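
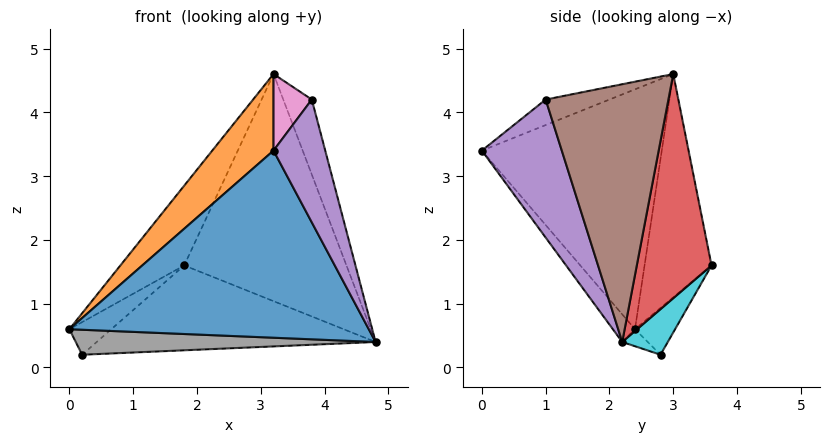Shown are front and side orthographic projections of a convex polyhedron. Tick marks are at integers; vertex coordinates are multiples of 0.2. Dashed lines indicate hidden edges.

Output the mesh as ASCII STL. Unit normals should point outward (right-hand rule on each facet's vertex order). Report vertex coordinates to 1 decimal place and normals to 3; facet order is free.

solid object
 facet normal -0.058 -0.790 -0.610
  outer loop
   vertex 3.2 0.0 3.4
   vertex 0.0 2.4 0.6
   vertex 4.8 2.2 0.4
  endloop
 endfacet
 facet normal -0.737 -0.251 0.627
  outer loop
   vertex 3.2 3.0 4.6
   vertex 0.0 2.4 0.6
   vertex 3.2 0.0 3.4
  endloop
 endfacet
 facet normal -0.654 0.623 0.430
  outer loop
   vertex 1.8 3.6 1.6
   vertex 0.0 2.4 0.6
   vertex 3.2 3.0 4.6
  endloop
 endfacet
 facet normal 0.418 0.908 -0.014
  outer loop
   vertex 1.8 3.6 1.6
   vertex 3.2 3.0 4.6
   vertex 4.8 2.2 0.4
  endloop
 endfacet
 facet normal 0.839 -0.543 0.049
  outer loop
   vertex 3.8 1.0 4.2
   vertex 3.2 0.0 3.4
   vertex 4.8 2.2 0.4
  endloop
 endfacet
 facet normal 0.926 0.215 0.312
  outer loop
   vertex 3.8 1.0 4.2
   vertex 4.8 2.2 0.4
   vertex 3.2 3.0 4.6
  endloop
 endfacet
 facet normal -0.526 -0.316 0.789
  outer loop
   vertex 3.8 1.0 4.2
   vertex 3.2 3.0 4.6
   vertex 3.2 0.0 3.4
  endloop
 endfacet
 facet normal -0.059 -0.691 -0.720
  outer loop
   vertex 0.2 2.8 0.2
   vertex 4.8 2.2 0.4
   vertex 0.0 2.4 0.6
  endloop
 endfacet
 facet normal -0.647 0.676 0.353
  outer loop
   vertex 0.2 2.8 0.2
   vertex 0.0 2.4 0.6
   vertex 1.8 3.6 1.6
  endloop
 endfacet
 facet normal 0.129 0.790 -0.599
  outer loop
   vertex 0.2 2.8 0.2
   vertex 1.8 3.6 1.6
   vertex 4.8 2.2 0.4
  endloop
 endfacet
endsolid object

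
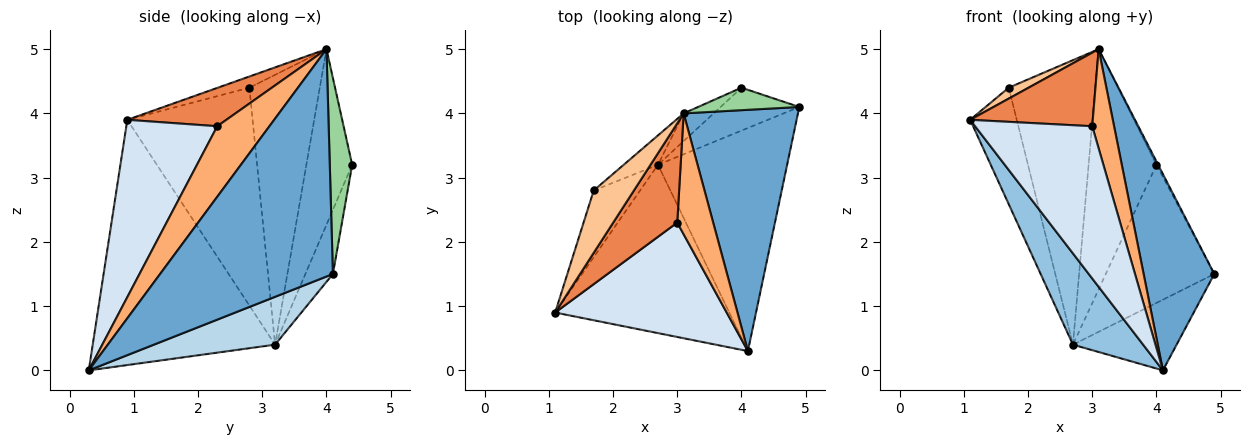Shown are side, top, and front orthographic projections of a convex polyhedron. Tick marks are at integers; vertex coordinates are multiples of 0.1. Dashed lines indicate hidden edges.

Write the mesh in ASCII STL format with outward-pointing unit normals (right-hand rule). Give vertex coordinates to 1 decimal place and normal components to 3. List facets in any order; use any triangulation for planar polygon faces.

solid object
 facet normal 0.839 -0.343 0.422
  outer loop
   vertex 3.1 4.0 5.0
   vertex 4.1 0.3 0.0
   vertex 4.9 4.1 1.5
  endloop
 endfacet
 facet normal -0.778 -0.299 -0.552
  outer loop
   vertex 2.7 3.2 0.4
   vertex 4.1 0.3 0.0
   vertex 1.1 0.9 3.9
  endloop
 endfacet
 facet normal 0.333 0.285 -0.899
  outer loop
   vertex 2.7 3.2 0.4
   vertex 4.9 4.1 1.5
   vertex 4.1 0.3 0.0
  endloop
 endfacet
 facet normal 0.527 -0.679 0.510
  outer loop
   vertex 3.0 2.3 3.8
   vertex 1.1 0.9 3.9
   vertex 4.1 0.3 0.0
  endloop
 endfacet
 facet normal 0.433 -0.537 0.724
  outer loop
   vertex 3.0 2.3 3.8
   vertex 3.1 4.0 5.0
   vertex 1.1 0.9 3.9
  endloop
 endfacet
 facet normal 0.835 -0.350 0.426
  outer loop
   vertex 3.0 2.3 3.8
   vertex 4.1 0.3 0.0
   vertex 3.1 4.0 5.0
  endloop
 endfacet
 facet normal -0.264 -0.166 0.950
  outer loop
   vertex 1.7 2.8 4.4
   vertex 1.1 0.9 3.9
   vertex 3.1 4.0 5.0
  endloop
 endfacet
 facet normal -0.919 0.342 -0.196
  outer loop
   vertex 1.7 2.8 4.4
   vertex 2.7 3.2 0.4
   vertex 1.1 0.9 3.9
  endloop
 endfacet
 facet normal -0.629 0.773 -0.080
  outer loop
   vertex 1.7 2.8 4.4
   vertex 3.1 4.0 5.0
   vertex 2.7 3.2 0.4
  endloop
 endfacet
 facet normal 0.887 0.065 0.458
  outer loop
   vertex 4.0 4.4 3.2
   vertex 3.1 4.0 5.0
   vertex 4.9 4.1 1.5
  endloop
 endfacet
 facet normal -0.235 0.928 -0.288
  outer loop
   vertex 4.0 4.4 3.2
   vertex 4.9 4.1 1.5
   vertex 2.7 3.2 0.4
  endloop
 endfacet
 facet normal -0.557 0.825 -0.095
  outer loop
   vertex 4.0 4.4 3.2
   vertex 2.7 3.2 0.4
   vertex 3.1 4.0 5.0
  endloop
 endfacet
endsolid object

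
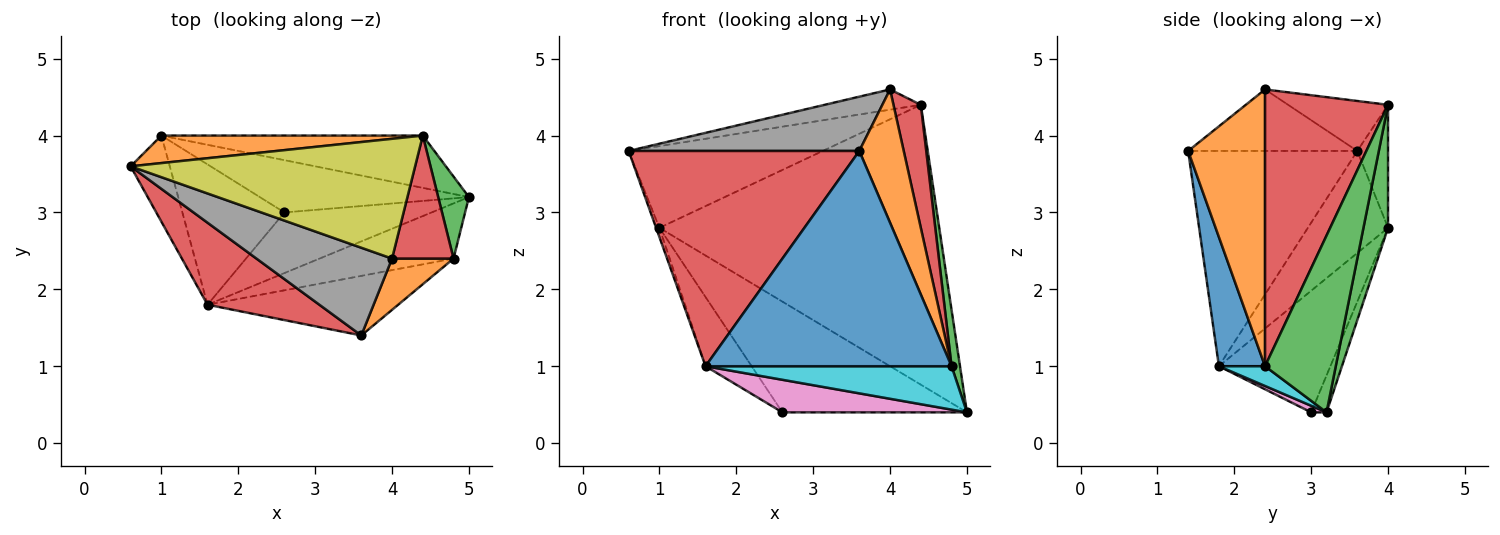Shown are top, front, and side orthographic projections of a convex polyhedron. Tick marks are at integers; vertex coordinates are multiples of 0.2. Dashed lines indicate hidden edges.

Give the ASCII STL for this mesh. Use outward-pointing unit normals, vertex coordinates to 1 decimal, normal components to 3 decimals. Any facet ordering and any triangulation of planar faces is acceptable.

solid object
 facet normal -0.075 0.902 -0.426
  outer loop
   vertex 1.0 4.0 2.8
   vertex 5.0 3.2 0.4
   vertex 2.6 3.0 0.4
  endloop
 endfacet
 facet normal -0.148 0.937 0.316
  outer loop
   vertex 1.0 4.0 2.8
   vertex 0.6 3.6 3.8
   vertex 4.4 4.0 4.4
  endloop
 endfacet
 facet normal 0.086 0.979 -0.183
  outer loop
   vertex 1.0 4.0 2.8
   vertex 4.4 4.0 4.4
   vertex 5.0 3.2 0.4
  endloop
 endfacet
 facet normal -0.565 -0.771 0.294
  outer loop
   vertex 1.6 1.8 1.0
   vertex 3.6 1.4 3.8
   vertex 0.6 3.6 3.8
  endloop
 endfacet
 facet normal -0.933 0.038 -0.358
  outer loop
   vertex 1.6 1.8 1.0
   vertex 0.6 3.6 3.8
   vertex 1.0 4.0 2.8
  endloop
 endfacet
 facet normal -0.730 0.302 -0.613
  outer loop
   vertex 1.6 1.8 1.0
   vertex 1.0 4.0 2.8
   vertex 2.6 3.0 0.4
  endloop
 endfacet
 facet normal 0.039 -0.473 -0.880
  outer loop
   vertex 1.6 1.8 1.0
   vertex 2.6 3.0 0.4
   vertex 5.0 3.2 0.4
  endloop
 endfacet
 facet normal -0.360 -0.491 0.793
  outer loop
   vertex 4.0 2.4 4.6
   vertex 0.6 3.6 3.8
   vertex 3.6 1.4 3.8
  endloop
 endfacet
 facet normal -0.171 0.164 0.972
  outer loop
   vertex 4.0 2.4 4.6
   vertex 4.4 4.0 4.4
   vertex 0.6 3.6 3.8
  endloop
 endfacet
 facet normal 0.115 -0.614 -0.781
  outer loop
   vertex 4.8 2.4 1.0
   vertex 1.6 1.8 1.0
   vertex 5.0 3.2 0.4
  endloop
 endfacet
 facet normal 0.178 -0.948 -0.263
  outer loop
   vertex 4.8 2.4 1.0
   vertex 3.6 1.4 3.8
   vertex 1.6 1.8 1.0
  endloop
 endfacet
 facet normal 0.850 -0.491 0.189
  outer loop
   vertex 4.8 2.4 1.0
   vertex 4.0 2.4 4.6
   vertex 3.6 1.4 3.8
  endloop
 endfacet
 facet normal 0.978 -0.117 0.170
  outer loop
   vertex 4.8 2.4 1.0
   vertex 5.0 3.2 0.4
   vertex 4.4 4.0 4.4
  endloop
 endfacet
 facet normal 0.954 -0.212 0.212
  outer loop
   vertex 4.8 2.4 1.0
   vertex 4.4 4.0 4.4
   vertex 4.0 2.4 4.6
  endloop
 endfacet
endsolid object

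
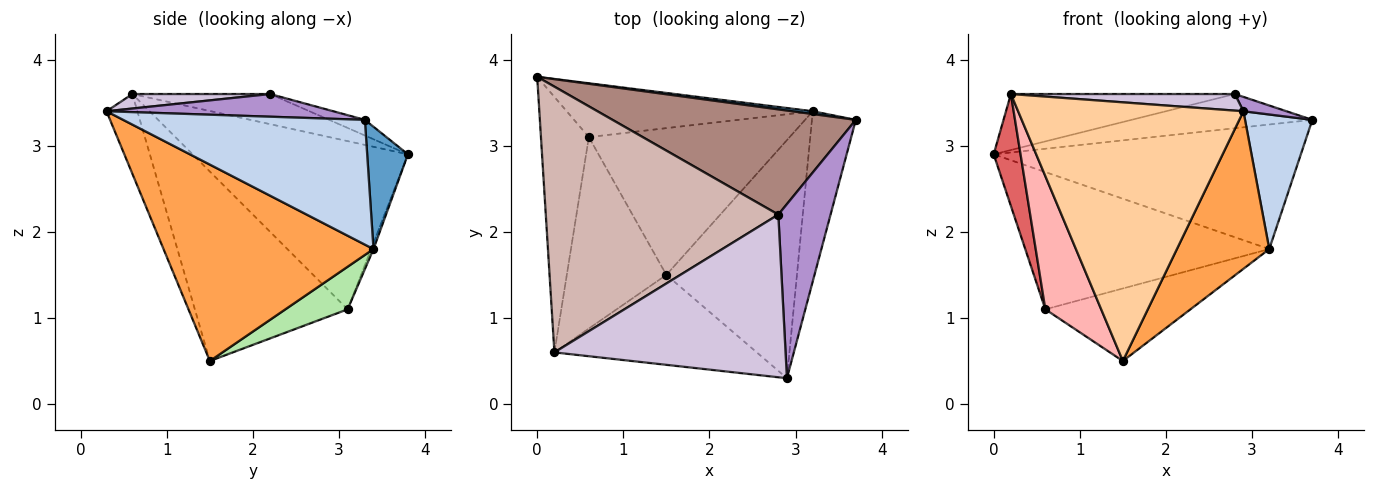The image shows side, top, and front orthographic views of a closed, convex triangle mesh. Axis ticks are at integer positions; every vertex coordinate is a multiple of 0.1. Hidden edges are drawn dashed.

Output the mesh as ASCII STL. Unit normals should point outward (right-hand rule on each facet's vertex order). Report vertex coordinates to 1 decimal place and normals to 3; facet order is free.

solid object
 facet normal 0.132 0.991 0.022
  outer loop
   vertex 3.2 3.4 1.8
   vertex 0.0 3.8 2.9
   vertex 3.7 3.3 3.3
  endloop
 endfacet
 facet normal 0.912 -0.254 -0.321
  outer loop
   vertex 3.2 3.4 1.8
   vertex 3.7 3.3 3.3
   vertex 2.9 0.3 3.4
  endloop
 endfacet
 facet normal 0.782 -0.344 -0.520
  outer loop
   vertex 3.2 3.4 1.8
   vertex 2.9 0.3 3.4
   vertex 1.5 1.5 0.5
  endloop
 endfacet
 facet normal -0.128 -0.937 -0.326
  outer loop
   vertex 0.2 0.6 3.6
   vertex 1.5 1.5 0.5
   vertex 2.9 0.3 3.4
  endloop
 endfacet
 facet normal -0.009 0.931 -0.365
  outer loop
   vertex 0.6 3.1 1.1
   vertex 0.0 3.8 2.9
   vertex 3.2 3.4 1.8
  endloop
 endfacet
 facet normal 0.187 0.435 -0.881
  outer loop
   vertex 0.6 3.1 1.1
   vertex 3.2 3.4 1.8
   vertex 1.5 1.5 0.5
  endloop
 endfacet
 facet normal -0.955 -0.119 -0.272
  outer loop
   vertex 0.6 3.1 1.1
   vertex 0.2 0.6 3.6
   vertex 0.0 3.8 2.9
  endloop
 endfacet
 facet normal -0.842 -0.308 -0.443
  outer loop
   vertex 0.6 3.1 1.1
   vertex 1.5 1.5 0.5
   vertex 0.2 0.6 3.6
  endloop
 endfacet
 facet normal 0.397 -0.075 0.915
  outer loop
   vertex 2.8 2.2 3.6
   vertex 2.9 0.3 3.4
   vertex 3.7 3.3 3.3
  endloop
 endfacet
 facet normal 0.062 -0.101 0.993
  outer loop
   vertex 2.8 2.2 3.6
   vertex 0.2 0.6 3.6
   vertex 2.9 0.3 3.4
  endloop
 endfacet
 facet normal -0.061 0.309 0.949
  outer loop
   vertex 2.8 2.2 3.6
   vertex 3.7 3.3 3.3
   vertex 0.0 3.8 2.9
  endloop
 endfacet
 facet normal -0.126 0.204 0.971
  outer loop
   vertex 2.8 2.2 3.6
   vertex 0.0 3.8 2.9
   vertex 0.2 0.6 3.6
  endloop
 endfacet
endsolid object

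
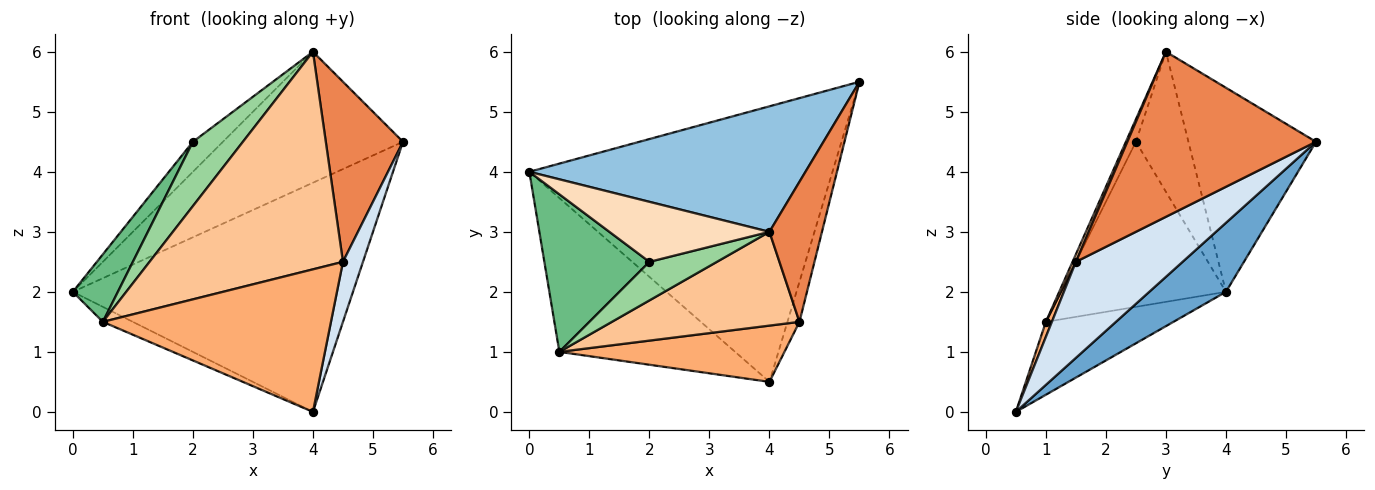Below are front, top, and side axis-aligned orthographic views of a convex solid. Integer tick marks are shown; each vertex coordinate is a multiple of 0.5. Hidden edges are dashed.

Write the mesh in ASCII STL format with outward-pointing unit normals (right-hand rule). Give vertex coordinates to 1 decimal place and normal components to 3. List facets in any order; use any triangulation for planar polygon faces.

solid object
 facet normal 0.172 0.630 -0.757
  outer loop
   vertex 4.0 0.5 0.0
   vertex 0.0 4.0 2.0
   vertex 5.5 5.5 4.5
  endloop
 endfacet
 facet normal -0.455 0.643 0.616
  outer loop
   vertex 4.0 3.0 6.0
   vertex 5.5 5.5 4.5
   vertex 0.0 4.0 2.0
  endloop
 endfacet
 facet normal -0.381 0.090 -0.920
  outer loop
   vertex 0.5 1.0 1.5
   vertex 0.0 4.0 2.0
   vertex 4.0 0.5 0.0
  endloop
 endfacet
 facet normal 0.976 -0.183 -0.122
  outer loop
   vertex 4.5 1.5 2.5
   vertex 4.0 0.5 0.0
   vertex 5.5 5.5 4.5
  endloop
 endfacet
 facet normal 0.888 -0.363 0.282
  outer loop
   vertex 4.5 1.5 2.5
   vertex 5.5 5.5 4.5
   vertex 4.0 3.0 6.0
  endloop
 endfacet
 facet normal 0.024 -0.930 0.367
  outer loop
   vertex 4.5 1.5 2.5
   vertex 0.5 1.0 1.5
   vertex 4.0 0.5 0.0
  endloop
 endfacet
 facet normal 0.016 -0.918 0.396
  outer loop
   vertex 4.5 1.5 2.5
   vertex 4.0 3.0 6.0
   vertex 0.5 1.0 1.5
  endloop
 endfacet
 facet normal -0.616 0.352 0.704
  outer loop
   vertex 2.0 2.5 4.5
   vertex 4.0 3.0 6.0
   vertex 0.0 4.0 2.0
  endloop
 endfacet
 facet normal -0.822 -0.224 0.523
  outer loop
   vertex 2.0 2.5 4.5
   vertex 0.0 4.0 2.0
   vertex 0.5 1.0 1.5
  endloop
 endfacet
 facet normal -0.169 -0.845 0.507
  outer loop
   vertex 2.0 2.5 4.5
   vertex 0.5 1.0 1.5
   vertex 4.0 3.0 6.0
  endloop
 endfacet
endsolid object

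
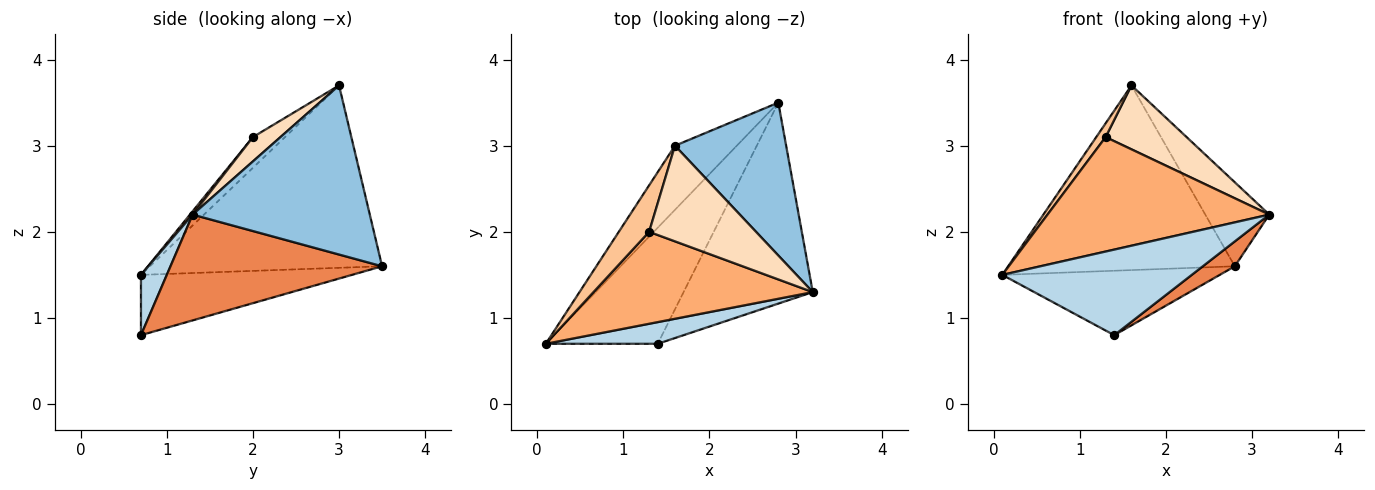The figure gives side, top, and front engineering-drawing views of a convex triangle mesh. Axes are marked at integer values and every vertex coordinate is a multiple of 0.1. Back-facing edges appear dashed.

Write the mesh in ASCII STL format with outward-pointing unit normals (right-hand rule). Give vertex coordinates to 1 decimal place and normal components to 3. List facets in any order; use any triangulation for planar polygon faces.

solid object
 facet normal -0.695 0.679 -0.236
  outer loop
   vertex 1.6 3.0 3.7
   vertex 2.8 3.5 1.6
   vertex 0.1 0.7 1.5
  endloop
 endfacet
 facet normal 0.800 0.289 0.526
  outer loop
   vertex 1.6 3.0 3.7
   vertex 3.2 1.3 2.2
   vertex 2.8 3.5 1.6
  endloop
 endfacet
 facet normal 0.131 -0.961 0.243
  outer loop
   vertex 1.4 0.7 0.8
   vertex 3.2 1.3 2.2
   vertex 0.1 0.7 1.5
  endloop
 endfacet
 facet normal -0.426 0.439 -0.791
  outer loop
   vertex 1.4 0.7 0.8
   vertex 0.1 0.7 1.5
   vertex 2.8 3.5 1.6
  endloop
 endfacet
 facet normal 0.631 -0.095 -0.770
  outer loop
   vertex 1.4 0.7 0.8
   vertex 2.8 3.5 1.6
   vertex 3.2 1.3 2.2
  endloop
 endfacet
 facet normal 0.009 -0.780 0.626
  outer loop
   vertex 1.3 2.0 3.1
   vertex 0.1 0.7 1.5
   vertex 3.2 1.3 2.2
  endloop
 endfacet
 facet normal -0.696 -0.204 0.688
  outer loop
   vertex 1.3 2.0 3.1
   vertex 1.6 3.0 3.7
   vertex 0.1 0.7 1.5
  endloop
 endfacet
 facet normal 0.186 -0.546 0.817
  outer loop
   vertex 1.3 2.0 3.1
   vertex 3.2 1.3 2.2
   vertex 1.6 3.0 3.7
  endloop
 endfacet
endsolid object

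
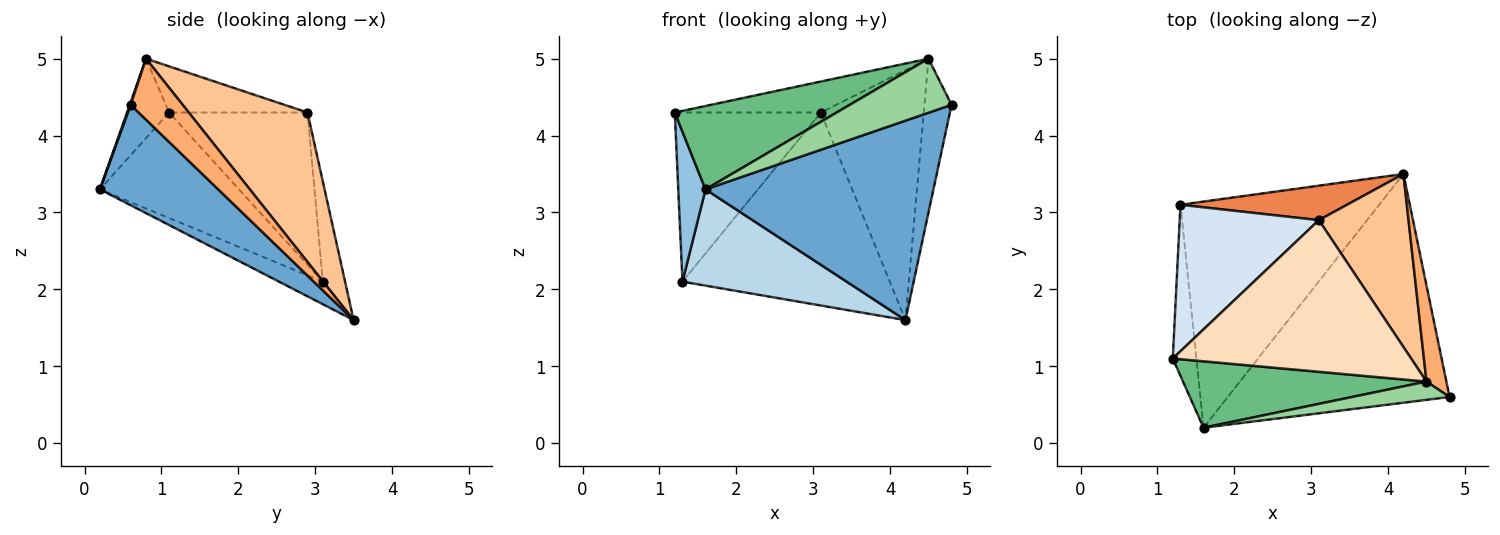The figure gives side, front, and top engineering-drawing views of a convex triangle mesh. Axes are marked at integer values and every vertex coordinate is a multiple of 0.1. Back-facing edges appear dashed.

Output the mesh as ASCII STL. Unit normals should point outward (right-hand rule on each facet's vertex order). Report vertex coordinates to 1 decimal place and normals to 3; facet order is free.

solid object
 facet normal 0.323 -0.622 -0.713
  outer loop
   vertex 1.6 0.2 3.3
   vertex 4.2 3.5 1.6
   vertex 4.8 0.6 4.4
  endloop
 endfacet
 facet normal -0.959 -0.188 -0.214
  outer loop
   vertex 1.3 3.1 2.1
   vertex 1.6 0.2 3.3
   vertex 1.2 1.1 4.3
  endloop
 endfacet
 facet normal -0.104 -0.389 -0.915
  outer loop
   vertex 1.3 3.1 2.1
   vertex 4.2 3.5 1.6
   vertex 1.6 0.2 3.3
  endloop
 endfacet
 facet normal -0.582 0.615 0.532
  outer loop
   vertex 3.1 2.9 4.3
   vertex 1.3 3.1 2.1
   vertex 1.2 1.1 4.3
  endloop
 endfacet
 facet normal -0.105 0.979 0.175
  outer loop
   vertex 3.1 2.9 4.3
   vertex 4.2 3.5 1.6
   vertex 1.3 3.1 2.1
  endloop
 endfacet
 facet normal 0.852 0.444 0.278
  outer loop
   vertex 4.5 0.8 5.0
   vertex 4.8 0.6 4.4
   vertex 4.2 3.5 1.6
  endloop
 endfacet
 facet normal 0.688 0.596 0.413
  outer loop
   vertex 4.5 0.8 5.0
   vertex 4.2 3.5 1.6
   vertex 3.1 2.9 4.3
  endloop
 endfacet
 facet normal -0.186 0.197 0.963
  outer loop
   vertex 4.5 0.8 5.0
   vertex 3.1 2.9 4.3
   vertex 1.2 1.1 4.3
  endloop
 endfacet
 facet normal -0.199 -0.767 0.610
  outer loop
   vertex 4.5 0.8 5.0
   vertex 1.2 1.1 4.3
   vertex 1.6 0.2 3.3
  endloop
 endfacet
 facet normal 0.008 -0.947 0.320
  outer loop
   vertex 4.5 0.8 5.0
   vertex 1.6 0.2 3.3
   vertex 4.8 0.6 4.4
  endloop
 endfacet
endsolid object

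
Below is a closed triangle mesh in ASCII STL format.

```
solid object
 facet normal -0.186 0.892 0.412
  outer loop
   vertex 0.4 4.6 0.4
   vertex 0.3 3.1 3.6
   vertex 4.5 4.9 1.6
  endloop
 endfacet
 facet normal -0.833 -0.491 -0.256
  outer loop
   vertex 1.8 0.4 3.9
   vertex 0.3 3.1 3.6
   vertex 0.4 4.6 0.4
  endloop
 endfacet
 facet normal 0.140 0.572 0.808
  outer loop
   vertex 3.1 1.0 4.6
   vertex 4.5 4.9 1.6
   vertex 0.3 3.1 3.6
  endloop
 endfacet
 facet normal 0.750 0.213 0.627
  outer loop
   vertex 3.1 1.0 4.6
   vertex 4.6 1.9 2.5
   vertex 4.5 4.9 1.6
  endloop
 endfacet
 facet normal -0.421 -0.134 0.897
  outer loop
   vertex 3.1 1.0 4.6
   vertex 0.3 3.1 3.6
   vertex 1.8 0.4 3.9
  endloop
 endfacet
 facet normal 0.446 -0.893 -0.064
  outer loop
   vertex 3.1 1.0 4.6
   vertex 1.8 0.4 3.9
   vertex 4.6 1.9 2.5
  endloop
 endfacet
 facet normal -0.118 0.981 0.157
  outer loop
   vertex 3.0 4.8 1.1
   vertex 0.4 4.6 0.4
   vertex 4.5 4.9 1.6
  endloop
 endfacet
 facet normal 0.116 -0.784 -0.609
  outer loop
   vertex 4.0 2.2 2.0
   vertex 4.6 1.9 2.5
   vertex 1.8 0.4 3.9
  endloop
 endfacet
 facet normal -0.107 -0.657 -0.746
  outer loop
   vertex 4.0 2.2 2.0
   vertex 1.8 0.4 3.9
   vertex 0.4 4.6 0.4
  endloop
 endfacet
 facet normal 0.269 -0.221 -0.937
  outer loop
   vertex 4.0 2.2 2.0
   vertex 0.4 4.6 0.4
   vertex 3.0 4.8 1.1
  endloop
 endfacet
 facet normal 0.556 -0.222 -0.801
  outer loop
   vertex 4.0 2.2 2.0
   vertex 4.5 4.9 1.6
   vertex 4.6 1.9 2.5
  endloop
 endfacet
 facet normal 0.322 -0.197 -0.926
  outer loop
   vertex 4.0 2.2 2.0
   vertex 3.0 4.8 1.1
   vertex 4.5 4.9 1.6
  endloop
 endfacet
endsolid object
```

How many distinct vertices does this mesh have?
8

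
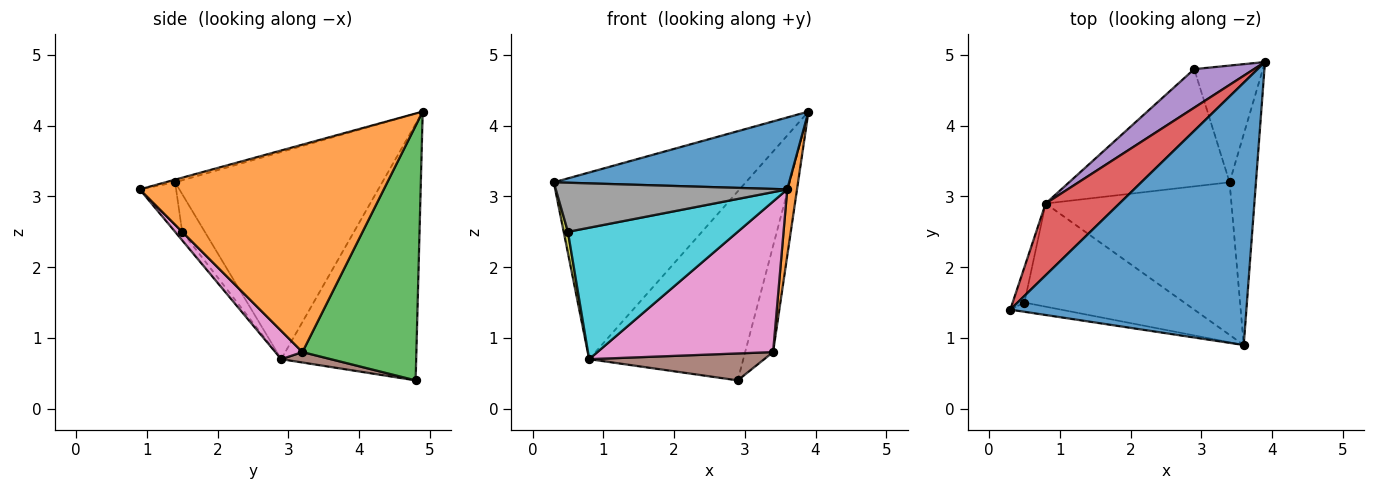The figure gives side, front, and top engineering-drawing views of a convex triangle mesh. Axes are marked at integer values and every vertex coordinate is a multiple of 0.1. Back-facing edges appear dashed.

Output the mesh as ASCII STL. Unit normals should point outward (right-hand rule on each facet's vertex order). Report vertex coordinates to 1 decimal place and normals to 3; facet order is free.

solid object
 facet normal -0.011 -0.264 0.964
  outer loop
   vertex 3.6 0.9 3.1
   vertex 3.9 4.9 4.2
   vertex 0.3 1.4 3.2
  endloop
 endfacet
 facet normal 0.991 -0.040 -0.126
  outer loop
   vertex 3.4 3.2 0.8
   vertex 3.9 4.9 4.2
   vertex 3.6 0.9 3.1
  endloop
 endfacet
 facet normal 0.940 0.230 -0.253
  outer loop
   vertex 3.4 3.2 0.8
   vertex 2.9 4.8 0.4
   vertex 3.9 4.9 4.2
  endloop
 endfacet
 facet normal -0.710 0.658 0.253
  outer loop
   vertex 0.8 2.9 0.7
   vertex 0.3 1.4 3.2
   vertex 3.9 4.9 4.2
  endloop
 endfacet
 facet normal -0.651 0.744 0.152
  outer loop
   vertex 0.8 2.9 0.7
   vertex 3.9 4.9 4.2
   vertex 2.9 4.8 0.4
  endloop
 endfacet
 facet normal 0.063 -0.223 -0.973
  outer loop
   vertex 0.8 2.9 0.7
   vertex 2.9 4.8 0.4
   vertex 3.4 3.2 0.8
  endloop
 endfacet
 facet normal 0.108 -0.698 -0.708
  outer loop
   vertex 0.8 2.9 0.7
   vertex 3.4 3.2 0.8
   vertex 3.6 0.9 3.1
  endloop
 endfacet
 facet normal -0.153 -0.971 -0.182
  outer loop
   vertex 0.5 1.5 2.5
   vertex 3.6 0.9 3.1
   vertex 0.3 1.4 3.2
  endloop
 endfacet
 facet normal -0.940 -0.176 -0.294
  outer loop
   vertex 0.5 1.5 2.5
   vertex 0.3 1.4 3.2
   vertex 0.8 2.9 0.7
  endloop
 endfacet
 facet normal -0.033 -0.786 -0.617
  outer loop
   vertex 0.5 1.5 2.5
   vertex 0.8 2.9 0.7
   vertex 3.6 0.9 3.1
  endloop
 endfacet
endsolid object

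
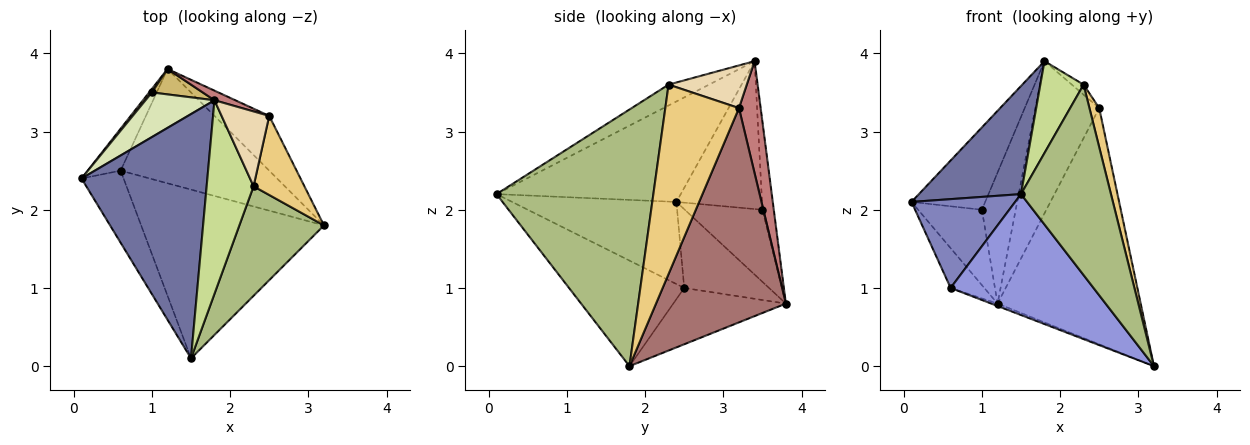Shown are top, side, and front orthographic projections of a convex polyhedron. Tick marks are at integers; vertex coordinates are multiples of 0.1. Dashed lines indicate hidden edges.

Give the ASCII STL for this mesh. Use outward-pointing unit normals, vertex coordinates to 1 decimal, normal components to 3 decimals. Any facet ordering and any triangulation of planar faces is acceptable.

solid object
 facet normal -0.590 -0.327 0.739
  outer loop
   vertex 1.8 3.4 3.9
   vertex 0.1 2.4 2.1
   vertex 1.5 0.1 2.2
  endloop
 endfacet
 facet normal -0.776 -0.490 -0.397
  outer loop
   vertex 0.6 2.5 1.0
   vertex 1.5 0.1 2.2
   vertex 0.1 2.4 2.1
  endloop
 endfacet
 facet normal -0.425 -0.527 -0.736
  outer loop
   vertex 0.6 2.5 1.0
   vertex 3.2 1.8 0.0
   vertex 1.5 0.1 2.2
  endloop
 endfacet
 facet normal -0.866 0.344 -0.362
  outer loop
   vertex 0.6 2.5 1.0
   vertex 0.1 2.4 2.1
   vertex 1.2 3.8 0.8
  endloop
 endfacet
 facet normal -0.354 0.020 -0.935
  outer loop
   vertex 0.6 2.5 1.0
   vertex 1.2 3.8 0.8
   vertex 3.2 1.8 0.0
  endloop
 endfacet
 facet normal 0.834 -0.478 0.275
  outer loop
   vertex 2.3 2.3 3.6
   vertex 1.5 0.1 2.2
   vertex 3.2 1.8 0.0
  endloop
 endfacet
 facet normal -0.373 -0.398 0.838
  outer loop
   vertex 2.3 2.3 3.6
   vertex 1.8 3.4 3.9
   vertex 1.5 0.1 2.2
  endloop
 endfacet
 facet normal -0.715 0.615 0.333
  outer loop
   vertex 1.0 3.5 2.0
   vertex 0.1 2.4 2.1
   vertex 1.8 3.4 3.9
  endloop
 endfacet
 facet normal -0.772 0.635 0.030
  outer loop
   vertex 1.0 3.5 2.0
   vertex 1.2 3.8 0.8
   vertex 0.1 2.4 2.1
  endloop
 endfacet
 facet normal -0.313 0.932 0.181
  outer loop
   vertex 1.0 3.5 2.0
   vertex 1.8 3.4 3.9
   vertex 1.2 3.8 0.8
  endloop
 endfacet
 facet normal 0.958 -0.127 0.257
  outer loop
   vertex 2.5 3.2 3.3
   vertex 2.3 2.3 3.6
   vertex 3.2 1.8 0.0
  endloop
 endfacet
 facet normal 0.664 0.100 0.741
  outer loop
   vertex 2.5 3.2 3.3
   vertex 1.8 3.4 3.9
   vertex 2.3 2.3 3.6
  endloop
 endfacet
 facet normal 0.662 0.730 -0.169
  outer loop
   vertex 2.5 3.2 3.3
   vertex 3.2 1.8 0.0
   vertex 1.2 3.8 0.8
  endloop
 endfacet
 facet normal 0.321 0.945 0.060
  outer loop
   vertex 2.5 3.2 3.3
   vertex 1.2 3.8 0.8
   vertex 1.8 3.4 3.9
  endloop
 endfacet
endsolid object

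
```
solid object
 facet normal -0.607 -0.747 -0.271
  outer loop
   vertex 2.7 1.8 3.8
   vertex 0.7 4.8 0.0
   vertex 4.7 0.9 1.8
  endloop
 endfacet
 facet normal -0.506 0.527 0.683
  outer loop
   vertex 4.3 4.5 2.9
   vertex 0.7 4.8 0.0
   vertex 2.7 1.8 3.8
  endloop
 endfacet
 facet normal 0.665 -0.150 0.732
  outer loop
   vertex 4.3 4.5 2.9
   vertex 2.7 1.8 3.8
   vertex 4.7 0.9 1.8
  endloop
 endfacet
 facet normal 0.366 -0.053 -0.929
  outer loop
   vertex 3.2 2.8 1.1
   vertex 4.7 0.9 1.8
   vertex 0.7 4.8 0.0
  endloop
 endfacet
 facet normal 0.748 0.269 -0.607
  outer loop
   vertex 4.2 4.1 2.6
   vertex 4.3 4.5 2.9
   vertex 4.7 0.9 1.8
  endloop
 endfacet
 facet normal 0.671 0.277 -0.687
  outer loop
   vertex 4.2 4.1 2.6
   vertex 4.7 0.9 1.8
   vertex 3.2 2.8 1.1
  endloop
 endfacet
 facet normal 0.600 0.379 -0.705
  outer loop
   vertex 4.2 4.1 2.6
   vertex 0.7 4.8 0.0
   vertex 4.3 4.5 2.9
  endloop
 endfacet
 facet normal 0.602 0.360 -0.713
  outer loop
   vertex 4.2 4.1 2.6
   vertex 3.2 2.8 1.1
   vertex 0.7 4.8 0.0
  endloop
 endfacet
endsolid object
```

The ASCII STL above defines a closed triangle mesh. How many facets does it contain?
8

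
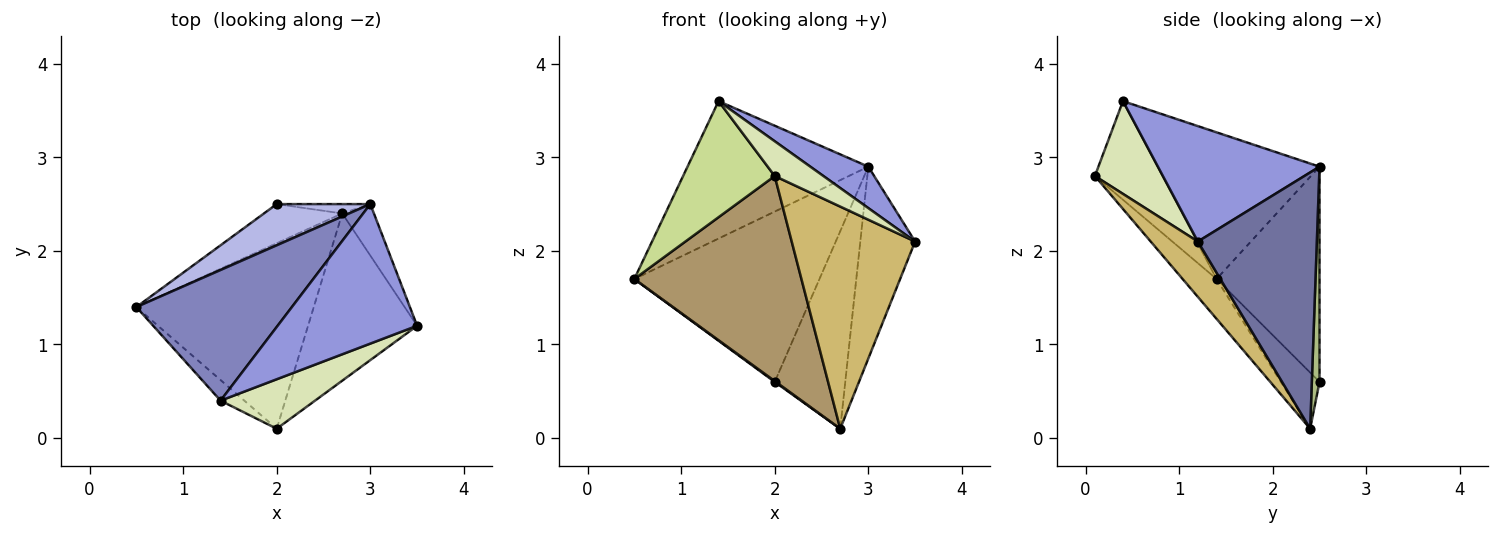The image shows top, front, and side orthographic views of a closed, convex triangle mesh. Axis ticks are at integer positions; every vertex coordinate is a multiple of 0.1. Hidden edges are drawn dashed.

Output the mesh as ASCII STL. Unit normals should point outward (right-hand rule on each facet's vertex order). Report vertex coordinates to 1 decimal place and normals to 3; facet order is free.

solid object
 facet normal 0.903 0.416 -0.112
  outer loop
   vertex 2.7 2.4 0.1
   vertex 3.0 2.5 2.9
   vertex 3.5 1.2 2.1
  endloop
 endfacet
 facet normal -0.545 0.608 0.578
  outer loop
   vertex 1.4 0.4 3.6
   vertex 3.0 2.5 2.9
   vertex 0.5 1.4 1.7
  endloop
 endfacet
 facet normal 0.621 -0.223 0.751
  outer loop
   vertex 1.4 0.4 3.6
   vertex 3.5 1.2 2.1
   vertex 3.0 2.5 2.9
  endloop
 endfacet
 facet normal -0.475 0.855 0.207
  outer loop
   vertex 2.0 2.5 0.6
   vertex 0.5 1.4 1.7
   vertex 3.0 2.5 2.9
  endloop
 endfacet
 facet normal -0.583 -0.018 -0.812
  outer loop
   vertex 2.0 2.5 0.6
   vertex 2.7 2.4 0.1
   vertex 0.5 1.4 1.7
  endloop
 endfacet
 facet normal 0.108 0.993 -0.047
  outer loop
   vertex 2.0 2.5 0.6
   vertex 3.0 2.5 2.9
   vertex 2.7 2.4 0.1
  endloop
 endfacet
 facet normal -0.587 -0.797 -0.141
  outer loop
   vertex 2.0 0.1 2.8
   vertex 1.4 0.4 3.6
   vertex 0.5 1.4 1.7
  endloop
 endfacet
 facet normal 0.626 -0.448 0.638
  outer loop
   vertex 2.0 0.1 2.8
   vertex 3.5 1.2 2.1
   vertex 1.4 0.4 3.6
  endloop
 endfacet
 facet normal -0.149 -0.733 -0.663
  outer loop
   vertex 2.0 0.1 2.8
   vertex 0.5 1.4 1.7
   vertex 2.7 2.4 0.1
  endloop
 endfacet
 facet normal 0.292 -0.764 -0.575
  outer loop
   vertex 2.0 0.1 2.8
   vertex 2.7 2.4 0.1
   vertex 3.5 1.2 2.1
  endloop
 endfacet
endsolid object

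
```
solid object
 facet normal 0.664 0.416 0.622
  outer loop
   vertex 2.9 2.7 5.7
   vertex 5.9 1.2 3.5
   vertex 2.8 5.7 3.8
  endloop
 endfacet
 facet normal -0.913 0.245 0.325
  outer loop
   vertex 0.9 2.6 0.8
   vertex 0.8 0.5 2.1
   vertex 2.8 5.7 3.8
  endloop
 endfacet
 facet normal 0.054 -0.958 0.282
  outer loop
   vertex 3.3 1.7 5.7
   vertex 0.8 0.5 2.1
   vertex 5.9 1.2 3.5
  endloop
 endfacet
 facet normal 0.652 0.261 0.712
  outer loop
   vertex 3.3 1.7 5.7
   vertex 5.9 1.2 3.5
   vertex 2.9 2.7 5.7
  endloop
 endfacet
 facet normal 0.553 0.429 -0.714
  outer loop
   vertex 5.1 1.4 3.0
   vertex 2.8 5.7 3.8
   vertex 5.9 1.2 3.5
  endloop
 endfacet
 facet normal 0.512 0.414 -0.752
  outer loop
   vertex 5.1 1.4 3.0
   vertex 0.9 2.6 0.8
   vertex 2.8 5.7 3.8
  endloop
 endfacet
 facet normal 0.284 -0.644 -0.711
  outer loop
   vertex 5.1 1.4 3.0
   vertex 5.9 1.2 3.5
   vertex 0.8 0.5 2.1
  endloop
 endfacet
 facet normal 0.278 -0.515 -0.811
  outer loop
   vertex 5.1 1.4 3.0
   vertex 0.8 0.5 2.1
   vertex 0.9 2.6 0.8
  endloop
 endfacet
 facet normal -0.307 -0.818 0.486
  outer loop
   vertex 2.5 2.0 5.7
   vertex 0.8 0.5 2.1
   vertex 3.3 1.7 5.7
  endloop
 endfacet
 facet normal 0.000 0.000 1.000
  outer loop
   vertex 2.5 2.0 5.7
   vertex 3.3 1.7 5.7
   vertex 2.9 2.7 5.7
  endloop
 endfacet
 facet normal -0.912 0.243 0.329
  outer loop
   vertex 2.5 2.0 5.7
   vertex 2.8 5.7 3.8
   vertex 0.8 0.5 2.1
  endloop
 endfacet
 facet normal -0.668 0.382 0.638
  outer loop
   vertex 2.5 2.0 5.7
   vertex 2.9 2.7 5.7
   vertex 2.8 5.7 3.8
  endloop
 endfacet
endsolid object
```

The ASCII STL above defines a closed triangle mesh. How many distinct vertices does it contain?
8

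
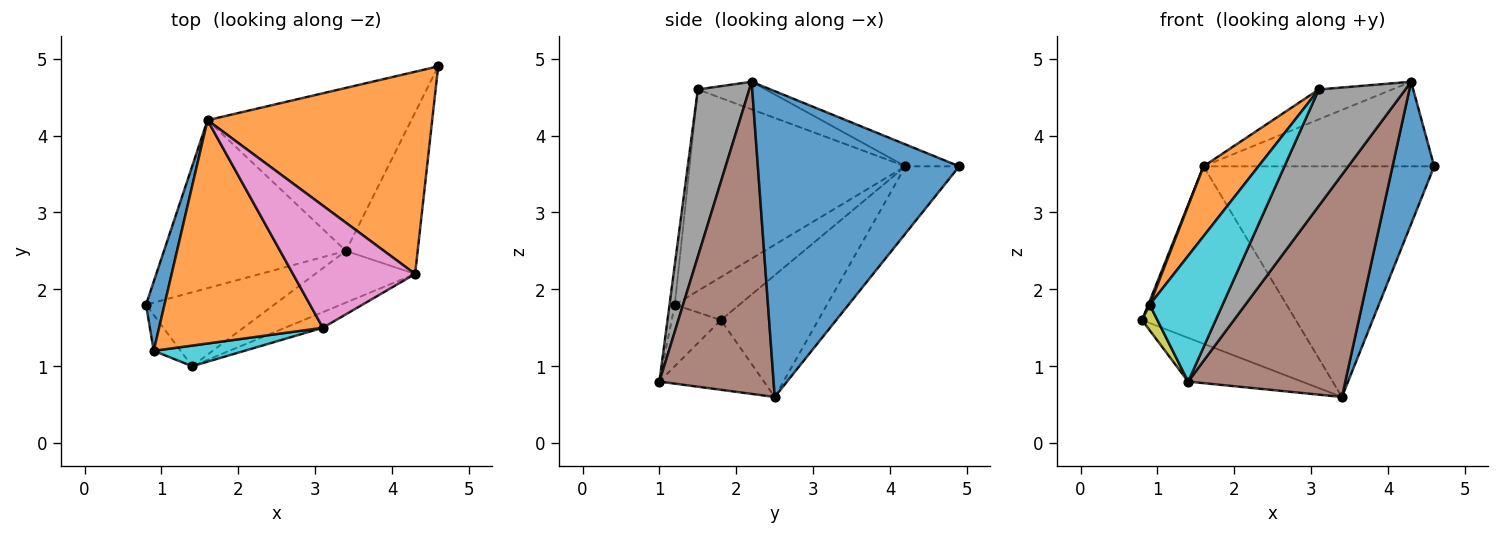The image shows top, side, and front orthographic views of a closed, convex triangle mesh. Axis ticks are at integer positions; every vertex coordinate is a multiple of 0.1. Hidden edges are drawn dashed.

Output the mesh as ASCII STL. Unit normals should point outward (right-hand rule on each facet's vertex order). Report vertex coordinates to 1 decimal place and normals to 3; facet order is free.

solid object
 facet normal 0.954 -0.197 -0.224
  outer loop
   vertex 3.4 2.5 0.6
   vertex 4.6 4.9 3.6
   vertex 4.3 2.2 4.7
  endloop
 endfacet
 facet normal -0.090 0.384 0.919
  outer loop
   vertex 1.6 4.2 3.6
   vertex 4.3 2.2 4.7
   vertex 4.6 4.9 3.6
  endloop
 endfacet
 facet normal -0.418 0.660 -0.625
  outer loop
   vertex 1.6 4.2 3.6
   vertex 3.4 2.5 0.6
   vertex 0.8 1.8 1.6
  endloop
 endfacet
 facet normal -0.187 0.802 -0.567
  outer loop
   vertex 1.6 4.2 3.6
   vertex 4.6 4.9 3.6
   vertex 3.4 2.5 0.6
  endloop
 endfacet
 facet normal -0.424 0.461 -0.779
  outer loop
   vertex 1.4 1.0 0.8
   vertex 0.8 1.8 1.6
   vertex 3.4 2.5 0.6
  endloop
 endfacet
 facet normal 0.578 -0.795 -0.185
  outer loop
   vertex 1.4 1.0 0.8
   vertex 3.4 2.5 0.6
   vertex 4.3 2.2 4.7
  endloop
 endfacet
 facet normal -0.215 0.232 0.949
  outer loop
   vertex 3.1 1.5 4.6
   vertex 4.3 2.2 4.7
   vertex 1.6 4.2 3.6
  endloop
 endfacet
 facet normal 0.508 -0.854 -0.115
  outer loop
   vertex 3.1 1.5 4.6
   vertex 1.4 1.0 0.8
   vertex 4.3 2.2 4.7
  endloop
 endfacet
 facet normal -0.881 -0.275 -0.385
  outer loop
   vertex 0.9 1.2 1.8
   vertex 0.8 1.8 1.6
   vertex 1.4 1.0 0.8
  endloop
 endfacet
 facet normal -0.071 -0.984 0.161
  outer loop
   vertex 0.9 1.2 1.8
   vertex 1.4 1.0 0.8
   vertex 3.1 1.5 4.6
  endloop
 endfacet
 facet normal -0.919 -0.022 0.394
  outer loop
   vertex 0.9 1.2 1.8
   vertex 1.6 4.2 3.6
   vertex 0.8 1.8 1.6
  endloop
 endfacet
 facet normal -0.761 -0.194 0.619
  outer loop
   vertex 0.9 1.2 1.8
   vertex 3.1 1.5 4.6
   vertex 1.6 4.2 3.6
  endloop
 endfacet
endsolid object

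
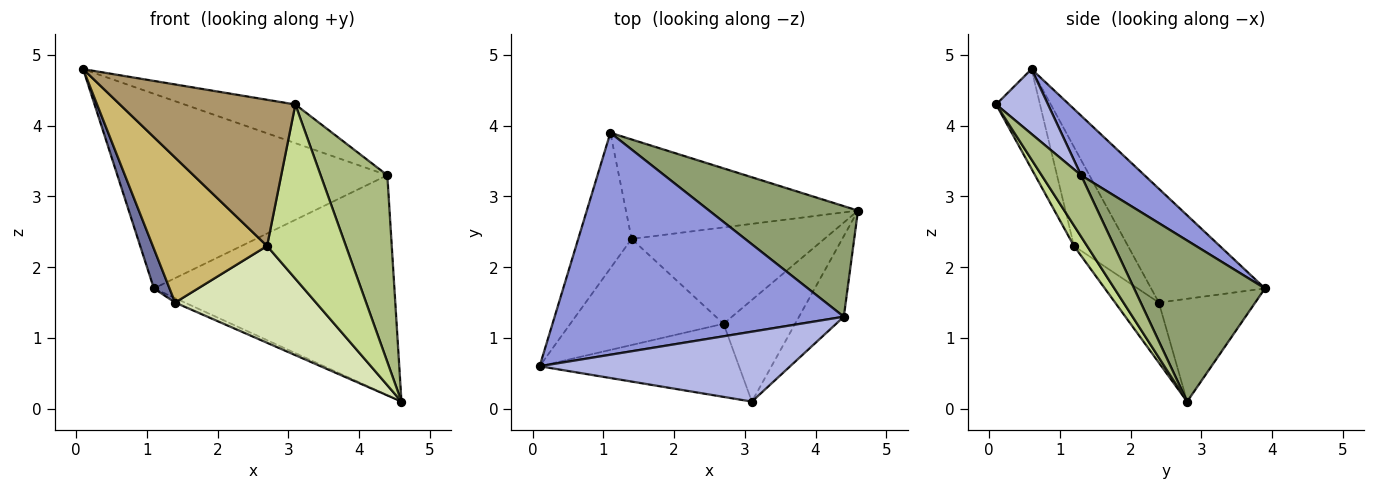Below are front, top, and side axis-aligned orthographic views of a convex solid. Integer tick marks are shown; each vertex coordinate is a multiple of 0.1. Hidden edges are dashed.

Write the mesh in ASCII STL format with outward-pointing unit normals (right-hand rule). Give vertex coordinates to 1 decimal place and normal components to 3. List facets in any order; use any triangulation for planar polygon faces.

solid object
 facet normal -0.898 -0.124 -0.421
  outer loop
   vertex 1.4 2.4 1.5
   vertex 0.1 0.6 4.8
   vertex 1.1 3.9 1.7
  endloop
 endfacet
 facet normal -0.405 0.041 -0.914
  outer loop
   vertex 1.4 2.4 1.5
   vertex 1.1 3.9 1.7
   vertex 4.6 2.8 0.1
  endloop
 endfacet
 facet normal 0.153 0.652 0.743
  outer loop
   vertex 4.4 1.3 3.3
   vertex 1.1 3.9 1.7
   vertex 0.1 0.6 4.8
  endloop
 endfacet
 facet normal 0.221 0.472 0.854
  outer loop
   vertex 4.4 1.3 3.3
   vertex 0.1 0.6 4.8
   vertex 3.1 0.1 4.3
  endloop
 endfacet
 facet normal 0.437 0.804 0.404
  outer loop
   vertex 4.4 1.3 3.3
   vertex 4.6 2.8 0.1
   vertex 1.1 3.9 1.7
  endloop
 endfacet
 facet normal 0.477 -0.807 -0.348
  outer loop
   vertex 4.4 1.3 3.3
   vertex 3.1 0.1 4.3
   vertex 4.6 2.8 0.1
  endloop
 endfacet
 facet normal 0.142 -0.855 -0.499
  outer loop
   vertex 2.7 1.2 2.3
   vertex 4.6 2.8 0.1
   vertex 3.1 0.1 4.3
  endloop
 endfacet
 facet normal -0.215 -0.692 -0.689
  outer loop
   vertex 2.7 1.2 2.3
   vertex 1.4 2.4 1.5
   vertex 4.6 2.8 0.1
  endloop
 endfacet
 facet normal -0.218 -0.873 -0.436
  outer loop
   vertex 2.7 1.2 2.3
   vertex 3.1 0.1 4.3
   vertex 0.1 0.6 4.8
  endloop
 endfacet
 facet normal -0.356 -0.754 -0.552
  outer loop
   vertex 2.7 1.2 2.3
   vertex 0.1 0.6 4.8
   vertex 1.4 2.4 1.5
  endloop
 endfacet
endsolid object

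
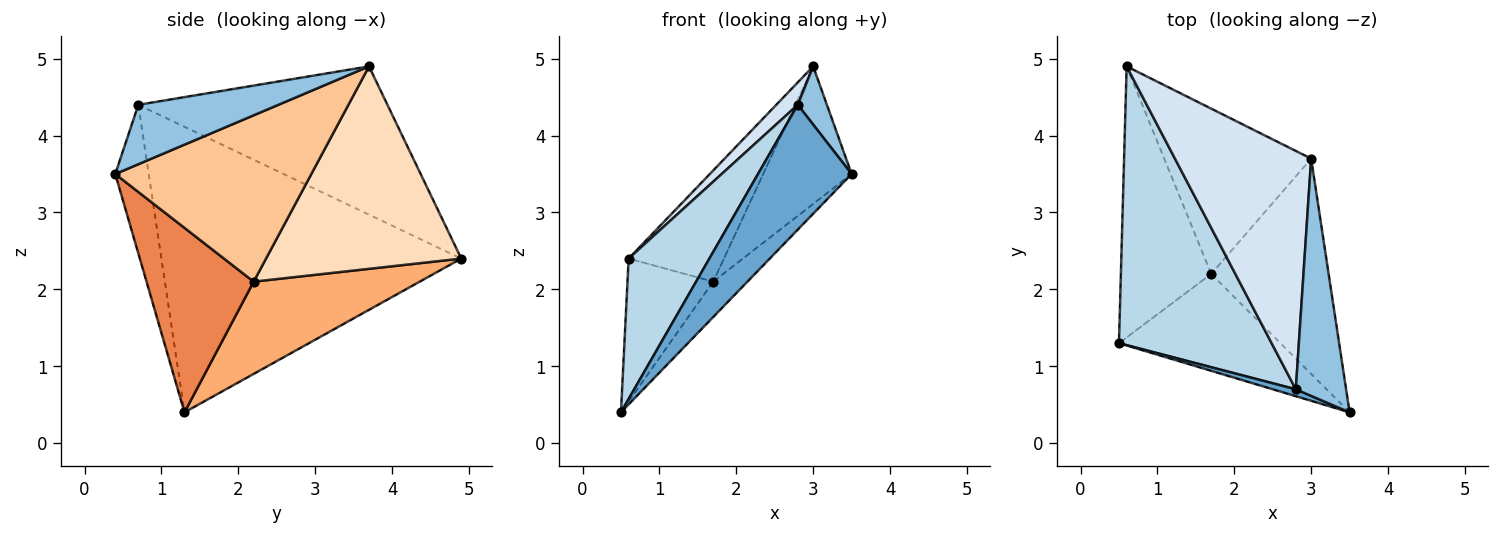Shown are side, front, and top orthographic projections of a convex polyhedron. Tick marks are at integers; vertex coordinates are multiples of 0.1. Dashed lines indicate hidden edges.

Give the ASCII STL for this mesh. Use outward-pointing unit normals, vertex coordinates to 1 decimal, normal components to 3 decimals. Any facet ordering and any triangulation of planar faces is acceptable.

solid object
 facet normal -0.336 -0.940 0.052
  outer loop
   vertex 2.8 0.7 4.4
   vertex 0.5 1.3 0.4
   vertex 3.5 0.4 3.5
  endloop
 endfacet
 facet normal 0.754 -0.157 0.638
  outer loop
   vertex 2.8 0.7 4.4
   vertex 3.5 0.4 3.5
   vertex 3.0 3.7 4.9
  endloop
 endfacet
 facet normal -0.858 -0.231 0.459
  outer loop
   vertex 2.8 0.7 4.4
   vertex 0.6 4.9 2.4
   vertex 0.5 1.3 0.4
  endloop
 endfacet
 facet normal -0.735 -0.064 0.675
  outer loop
   vertex 2.8 0.7 4.4
   vertex 3.0 3.7 4.9
   vertex 0.6 4.9 2.4
  endloop
 endfacet
 facet normal 0.732 0.234 -0.640
  outer loop
   vertex 1.7 2.2 2.1
   vertex 3.5 0.4 3.5
   vertex 0.5 1.3 0.4
  endloop
 endfacet
 facet normal 0.670 0.346 -0.656
  outer loop
   vertex 1.7 2.2 2.1
   vertex 0.5 1.3 0.4
   vertex 0.6 4.9 2.4
  endloop
 endfacet
 facet normal 0.767 0.346 -0.541
  outer loop
   vertex 1.7 2.2 2.1
   vertex 3.0 3.7 4.9
   vertex 3.5 0.4 3.5
  endloop
 endfacet
 facet normal 0.753 0.367 -0.546
  outer loop
   vertex 1.7 2.2 2.1
   vertex 0.6 4.9 2.4
   vertex 3.0 3.7 4.9
  endloop
 endfacet
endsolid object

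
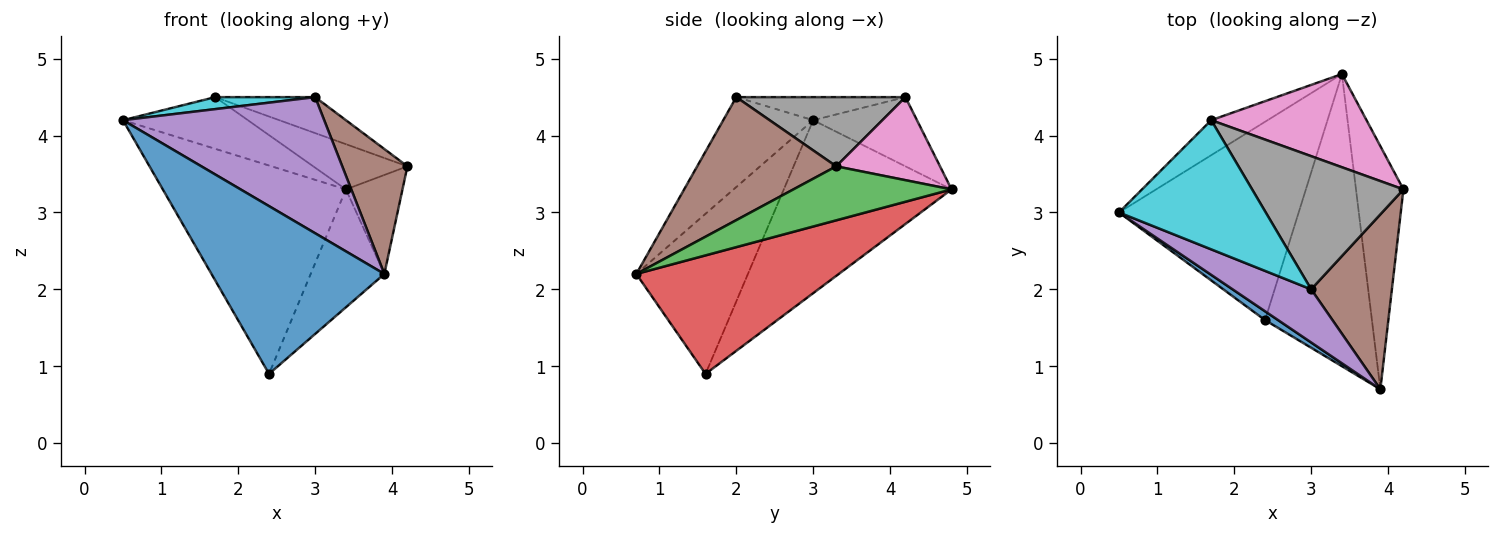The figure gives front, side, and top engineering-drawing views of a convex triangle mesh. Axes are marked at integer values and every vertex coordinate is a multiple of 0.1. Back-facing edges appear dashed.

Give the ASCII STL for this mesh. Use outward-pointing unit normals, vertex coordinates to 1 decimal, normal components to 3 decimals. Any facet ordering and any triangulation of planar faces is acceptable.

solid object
 facet normal -0.542 -0.839 0.044
  outer loop
   vertex 2.4 1.6 0.9
   vertex 3.9 0.7 2.2
   vertex 0.5 3.0 4.2
  endloop
 endfacet
 facet normal -0.553 0.604 -0.574
  outer loop
   vertex 3.4 4.8 3.3
   vertex 2.4 1.6 0.9
   vertex 0.5 3.0 4.2
  endloop
 endfacet
 facet normal 0.726 0.259 -0.637
  outer loop
   vertex 3.4 4.8 3.3
   vertex 4.2 3.3 3.6
   vertex 3.9 0.7 2.2
  endloop
 endfacet
 facet normal 0.717 0.261 -0.647
  outer loop
   vertex 3.4 4.8 3.3
   vertex 3.9 0.7 2.2
   vertex 2.4 1.6 0.9
  endloop
 endfacet
 facet normal -0.384 -0.860 0.336
  outer loop
   vertex 3.0 2.0 4.5
   vertex 0.5 3.0 4.2
   vertex 3.9 0.7 2.2
  endloop
 endfacet
 facet normal 0.778 -0.365 0.511
  outer loop
   vertex 3.0 2.0 4.5
   vertex 3.9 0.7 2.2
   vertex 4.2 3.3 3.6
  endloop
 endfacet
 facet normal 0.433 0.393 0.811
  outer loop
   vertex 1.7 4.2 4.5
   vertex 4.2 3.3 3.6
   vertex 3.4 4.8 3.3
  endloop
 endfacet
 facet normal 0.404 0.239 0.883
  outer loop
   vertex 1.7 4.2 4.5
   vertex 3.0 2.0 4.5
   vertex 4.2 3.3 3.6
  endloop
 endfacet
 facet normal -0.567 0.682 -0.462
  outer loop
   vertex 1.7 4.2 4.5
   vertex 3.4 4.8 3.3
   vertex 0.5 3.0 4.2
  endloop
 endfacet
 facet normal -0.155 -0.091 0.984
  outer loop
   vertex 1.7 4.2 4.5
   vertex 0.5 3.0 4.2
   vertex 3.0 2.0 4.5
  endloop
 endfacet
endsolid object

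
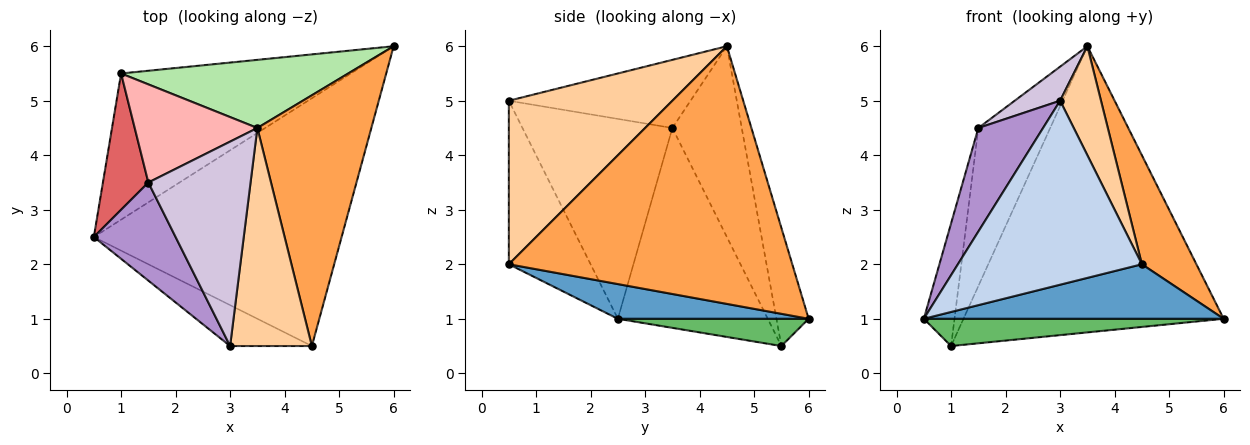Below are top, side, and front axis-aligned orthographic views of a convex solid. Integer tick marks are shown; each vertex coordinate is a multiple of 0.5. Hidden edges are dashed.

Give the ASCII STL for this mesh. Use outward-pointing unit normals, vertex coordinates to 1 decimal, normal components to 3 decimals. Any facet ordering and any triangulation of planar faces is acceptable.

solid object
 facet normal 0.135 -0.213 -0.968
  outer loop
   vertex 4.5 0.5 2.0
   vertex 0.5 2.5 1.0
   vertex 6.0 6.0 1.0
  endloop
 endfacet
 facet normal -0.398 -0.896 -0.199
  outer loop
   vertex 4.5 0.5 2.0
   vertex 3.0 0.5 5.0
   vertex 0.5 2.5 1.0
  endloop
 endfacet
 facet normal 0.901 -0.173 0.398
  outer loop
   vertex 4.5 0.5 2.0
   vertex 6.0 6.0 1.0
   vertex 3.5 4.5 6.0
  endloop
 endfacet
 facet normal 0.873 -0.218 0.436
  outer loop
   vertex 4.5 0.5 2.0
   vertex 3.5 4.5 6.0
   vertex 3.0 0.5 5.0
  endloop
 endfacet
 facet normal 0.116 -0.182 -0.976
  outer loop
   vertex 1.0 5.5 0.5
   vertex 6.0 6.0 1.0
   vertex 0.5 2.5 1.0
  endloop
 endfacet
 facet normal -0.120 0.966 0.230
  outer loop
   vertex 1.0 5.5 0.5
   vertex 3.5 4.5 6.0
   vertex 6.0 6.0 1.0
  endloop
 endfacet
 facet normal -0.956 0.196 0.217
  outer loop
   vertex 1.5 3.5 4.5
   vertex 1.0 5.5 0.5
   vertex 0.5 2.5 1.0
  endloop
 endfacet
 facet normal -0.634 0.657 0.408
  outer loop
   vertex 1.5 3.5 4.5
   vertex 3.5 4.5 6.0
   vertex 1.0 5.5 0.5
  endloop
 endfacet
 facet normal -0.859 -0.371 0.352
  outer loop
   vertex 1.5 3.5 4.5
   vertex 0.5 2.5 1.0
   vertex 3.0 0.5 5.0
  endloop
 endfacet
 facet normal -0.549 -0.137 0.824
  outer loop
   vertex 1.5 3.5 4.5
   vertex 3.0 0.5 5.0
   vertex 3.5 4.5 6.0
  endloop
 endfacet
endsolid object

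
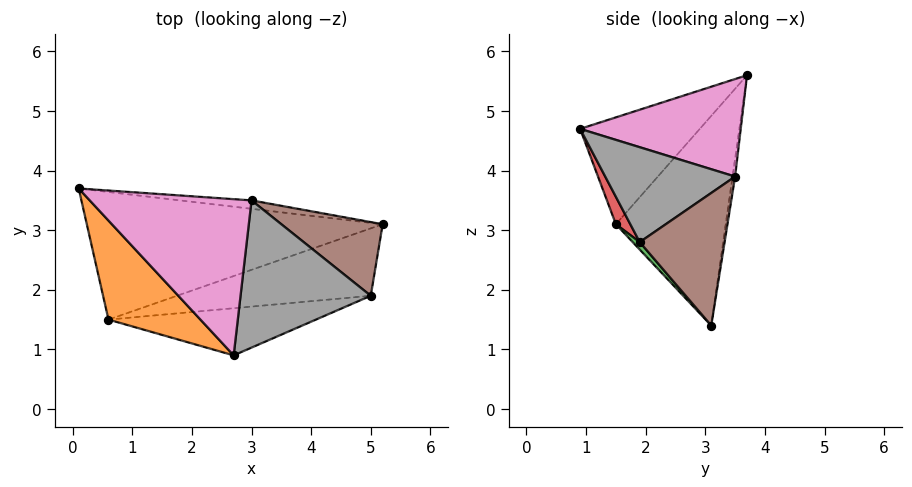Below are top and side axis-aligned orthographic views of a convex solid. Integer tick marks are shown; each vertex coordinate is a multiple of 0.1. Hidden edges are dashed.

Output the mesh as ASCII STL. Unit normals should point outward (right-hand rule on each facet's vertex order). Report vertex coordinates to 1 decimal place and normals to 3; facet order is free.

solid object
 facet normal -0.453 0.623 -0.638
  outer loop
   vertex 0.6 1.5 3.1
   vertex 0.1 3.7 5.6
   vertex 5.2 3.1 1.4
  endloop
 endfacet
 facet normal -0.560 -0.674 0.482
  outer loop
   vertex 0.6 1.5 3.1
   vertex 2.7 0.9 4.7
   vertex 0.1 3.7 5.6
  endloop
 endfacet
 facet normal 0.025 -0.761 -0.649
  outer loop
   vertex 0.6 1.5 3.1
   vertex 5.2 3.1 1.4
   vertex 5.0 1.9 2.8
  endloop
 endfacet
 facet normal 0.055 -0.909 -0.413
  outer loop
   vertex 0.6 1.5 3.1
   vertex 5.0 1.9 2.8
   vertex 2.7 0.9 4.7
  endloop
 endfacet
 facet normal -0.050 0.978 -0.201
  outer loop
   vertex 3.0 3.5 3.9
   vertex 5.2 3.1 1.4
   vertex 0.1 3.7 5.6
  endloop
 endfacet
 facet normal 0.689 0.499 0.526
  outer loop
   vertex 3.0 3.5 3.9
   vertex 5.0 1.9 2.8
   vertex 5.2 3.1 1.4
  endloop
 endfacet
 facet normal 0.506 0.200 0.839
  outer loop
   vertex 3.0 3.5 3.9
   vertex 0.1 3.7 5.6
   vertex 2.7 0.9 4.7
  endloop
 endfacet
 facet normal 0.580 0.178 0.795
  outer loop
   vertex 3.0 3.5 3.9
   vertex 2.7 0.9 4.7
   vertex 5.0 1.9 2.8
  endloop
 endfacet
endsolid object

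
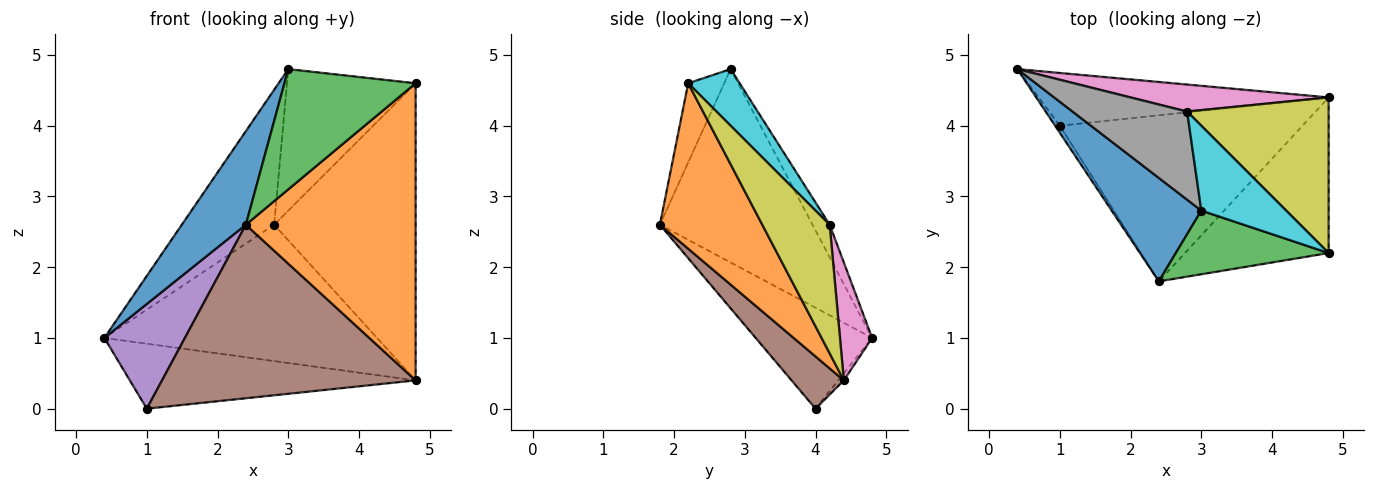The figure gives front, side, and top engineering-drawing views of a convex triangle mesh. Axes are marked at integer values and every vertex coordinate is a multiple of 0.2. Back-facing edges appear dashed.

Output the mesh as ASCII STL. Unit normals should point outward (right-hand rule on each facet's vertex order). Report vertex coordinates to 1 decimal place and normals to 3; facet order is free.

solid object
 facet normal -0.848 -0.356 0.393
  outer loop
   vertex 3.0 2.8 4.8
   vertex 0.4 4.8 1.0
   vertex 2.4 1.8 2.6
  endloop
 endfacet
 facet normal 0.471 -0.781 -0.409
  outer loop
   vertex 4.8 2.2 4.6
   vertex 2.4 1.8 2.6
   vertex 4.8 4.4 0.4
  endloop
 endfacet
 facet normal -0.236 -0.859 0.455
  outer loop
   vertex 4.8 2.2 4.6
   vertex 3.0 2.8 4.8
   vertex 2.4 1.8 2.6
  endloop
 endfacet
 facet normal -0.015 0.776 -0.630
  outer loop
   vertex 1.0 4.0 0.0
   vertex 0.4 4.8 1.0
   vertex 4.8 4.4 0.4
  endloop
 endfacet
 facet normal -0.822 -0.568 -0.038
  outer loop
   vertex 1.0 4.0 0.0
   vertex 2.4 1.8 2.6
   vertex 0.4 4.8 1.0
  endloop
 endfacet
 facet normal 0.147 -0.715 -0.684
  outer loop
   vertex 1.0 4.0 0.0
   vertex 4.8 4.4 0.4
   vertex 2.4 1.8 2.6
  endloop
 endfacet
 facet normal 0.115 0.974 0.193
  outer loop
   vertex 2.8 4.2 2.6
   vertex 4.8 4.4 0.4
   vertex 0.4 4.8 1.0
  endloop
 endfacet
 facet normal -0.153 0.827 0.540
  outer loop
   vertex 2.8 4.2 2.6
   vertex 0.4 4.8 1.0
   vertex 3.0 2.8 4.8
  endloop
 endfacet
 facet normal 0.389 0.816 0.428
  outer loop
   vertex 2.8 4.2 2.6
   vertex 4.8 2.2 4.6
   vertex 4.8 4.4 0.4
  endloop
 endfacet
 facet normal 0.324 0.811 0.487
  outer loop
   vertex 2.8 4.2 2.6
   vertex 3.0 2.8 4.8
   vertex 4.8 2.2 4.6
  endloop
 endfacet
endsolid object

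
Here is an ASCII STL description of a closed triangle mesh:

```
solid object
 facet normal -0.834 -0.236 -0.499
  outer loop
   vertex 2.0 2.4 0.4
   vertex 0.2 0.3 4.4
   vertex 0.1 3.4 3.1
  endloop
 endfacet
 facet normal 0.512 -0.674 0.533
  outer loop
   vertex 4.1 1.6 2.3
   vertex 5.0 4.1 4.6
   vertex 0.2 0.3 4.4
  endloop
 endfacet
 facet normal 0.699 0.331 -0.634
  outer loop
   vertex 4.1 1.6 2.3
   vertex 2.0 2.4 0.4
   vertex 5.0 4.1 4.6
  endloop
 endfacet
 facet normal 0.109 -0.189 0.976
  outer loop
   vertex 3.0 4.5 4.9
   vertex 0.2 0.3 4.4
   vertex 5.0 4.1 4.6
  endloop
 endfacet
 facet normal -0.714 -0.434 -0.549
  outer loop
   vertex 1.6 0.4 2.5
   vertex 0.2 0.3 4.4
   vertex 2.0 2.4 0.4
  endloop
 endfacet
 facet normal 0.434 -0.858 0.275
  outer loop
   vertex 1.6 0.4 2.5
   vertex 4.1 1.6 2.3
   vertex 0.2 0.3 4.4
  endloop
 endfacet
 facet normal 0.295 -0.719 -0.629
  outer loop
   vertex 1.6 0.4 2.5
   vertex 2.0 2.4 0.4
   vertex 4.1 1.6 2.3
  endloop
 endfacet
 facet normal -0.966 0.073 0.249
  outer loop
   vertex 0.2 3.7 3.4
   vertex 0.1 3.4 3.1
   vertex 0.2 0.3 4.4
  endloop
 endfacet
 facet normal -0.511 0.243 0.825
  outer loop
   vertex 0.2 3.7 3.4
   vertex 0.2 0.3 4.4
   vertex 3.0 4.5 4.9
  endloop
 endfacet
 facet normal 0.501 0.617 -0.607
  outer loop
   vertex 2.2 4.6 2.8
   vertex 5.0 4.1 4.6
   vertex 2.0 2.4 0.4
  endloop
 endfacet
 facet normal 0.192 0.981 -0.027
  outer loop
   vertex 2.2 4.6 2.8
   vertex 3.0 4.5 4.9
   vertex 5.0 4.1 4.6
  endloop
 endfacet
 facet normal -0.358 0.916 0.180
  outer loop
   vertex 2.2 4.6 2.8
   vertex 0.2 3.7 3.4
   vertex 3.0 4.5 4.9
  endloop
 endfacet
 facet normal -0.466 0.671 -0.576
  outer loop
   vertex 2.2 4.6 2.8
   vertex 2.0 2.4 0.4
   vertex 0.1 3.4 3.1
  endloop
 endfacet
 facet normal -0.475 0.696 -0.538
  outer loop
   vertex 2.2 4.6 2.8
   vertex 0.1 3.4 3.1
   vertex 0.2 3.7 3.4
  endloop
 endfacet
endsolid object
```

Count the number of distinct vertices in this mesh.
9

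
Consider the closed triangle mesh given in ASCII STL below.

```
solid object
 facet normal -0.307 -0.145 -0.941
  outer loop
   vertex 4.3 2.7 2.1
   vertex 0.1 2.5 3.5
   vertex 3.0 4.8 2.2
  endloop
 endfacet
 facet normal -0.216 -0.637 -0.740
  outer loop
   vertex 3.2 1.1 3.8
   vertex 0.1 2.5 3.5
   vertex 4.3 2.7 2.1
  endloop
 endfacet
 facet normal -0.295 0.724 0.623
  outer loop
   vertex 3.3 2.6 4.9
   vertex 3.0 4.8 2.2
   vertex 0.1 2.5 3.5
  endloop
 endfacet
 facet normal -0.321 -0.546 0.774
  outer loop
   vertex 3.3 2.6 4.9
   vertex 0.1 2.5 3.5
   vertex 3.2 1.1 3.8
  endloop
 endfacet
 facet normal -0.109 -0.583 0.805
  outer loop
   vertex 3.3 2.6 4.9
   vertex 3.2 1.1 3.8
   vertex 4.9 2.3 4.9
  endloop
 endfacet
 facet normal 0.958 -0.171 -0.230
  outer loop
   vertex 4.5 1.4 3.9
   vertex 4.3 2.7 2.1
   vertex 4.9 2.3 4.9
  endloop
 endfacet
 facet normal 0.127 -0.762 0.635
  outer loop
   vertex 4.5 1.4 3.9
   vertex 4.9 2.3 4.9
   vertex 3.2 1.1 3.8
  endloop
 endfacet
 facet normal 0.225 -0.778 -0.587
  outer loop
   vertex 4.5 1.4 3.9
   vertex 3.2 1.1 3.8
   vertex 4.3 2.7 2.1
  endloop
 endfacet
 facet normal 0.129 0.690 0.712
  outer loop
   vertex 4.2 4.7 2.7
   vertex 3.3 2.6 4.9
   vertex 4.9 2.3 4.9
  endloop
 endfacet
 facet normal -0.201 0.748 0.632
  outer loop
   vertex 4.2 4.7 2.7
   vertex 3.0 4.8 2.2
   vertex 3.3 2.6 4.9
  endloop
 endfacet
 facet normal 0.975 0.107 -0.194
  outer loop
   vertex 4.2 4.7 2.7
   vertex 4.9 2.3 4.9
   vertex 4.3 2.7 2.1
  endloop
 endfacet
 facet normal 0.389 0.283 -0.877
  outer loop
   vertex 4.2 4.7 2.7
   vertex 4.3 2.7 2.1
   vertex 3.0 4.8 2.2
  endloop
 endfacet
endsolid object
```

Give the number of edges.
18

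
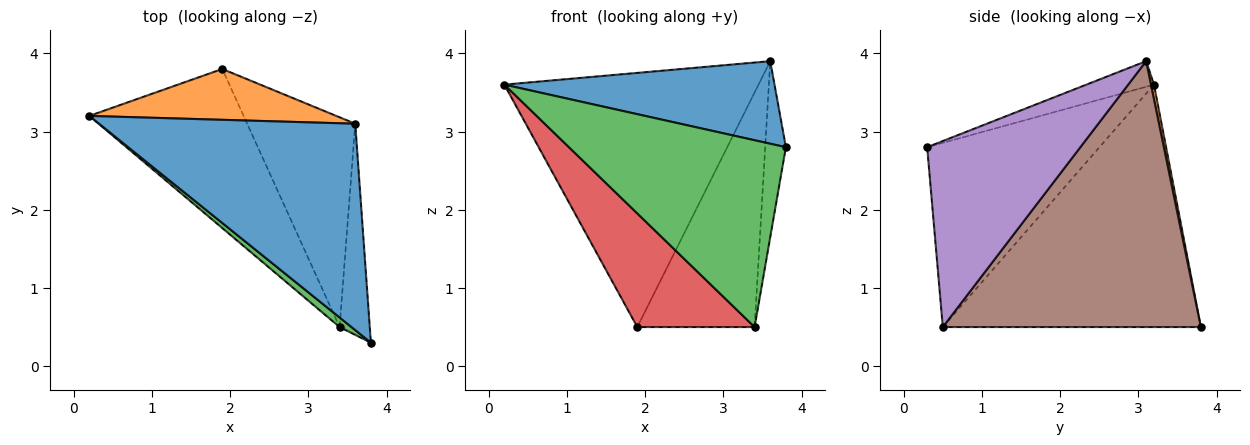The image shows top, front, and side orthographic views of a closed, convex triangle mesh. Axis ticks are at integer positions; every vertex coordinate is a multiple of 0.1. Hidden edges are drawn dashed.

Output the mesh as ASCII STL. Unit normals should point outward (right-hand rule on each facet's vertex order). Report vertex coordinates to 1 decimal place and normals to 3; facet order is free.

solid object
 facet normal -0.092 -0.370 0.925
  outer loop
   vertex 3.6 3.1 3.9
   vertex 0.2 3.2 3.6
   vertex 3.8 0.3 2.8
  endloop
 endfacet
 facet normal 0.012 0.981 0.196
  outer loop
   vertex 1.9 3.8 0.5
   vertex 0.2 3.2 3.6
   vertex 3.6 3.1 3.9
  endloop
 endfacet
 facet normal -0.621 -0.782 0.040
  outer loop
   vertex 3.4 0.5 0.5
   vertex 3.8 0.3 2.8
   vertex 0.2 3.2 3.6
  endloop
 endfacet
 facet normal -0.788 -0.358 -0.501
  outer loop
   vertex 3.4 0.5 0.5
   vertex 0.2 3.2 3.6
   vertex 1.9 3.8 0.5
  endloop
 endfacet
 facet normal 0.978 0.132 -0.159
  outer loop
   vertex 3.4 0.5 0.5
   vertex 3.6 3.1 3.9
   vertex 3.8 0.3 2.8
  endloop
 endfacet
 facet normal 0.854 0.388 -0.347
  outer loop
   vertex 3.4 0.5 0.5
   vertex 1.9 3.8 0.5
   vertex 3.6 3.1 3.9
  endloop
 endfacet
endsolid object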